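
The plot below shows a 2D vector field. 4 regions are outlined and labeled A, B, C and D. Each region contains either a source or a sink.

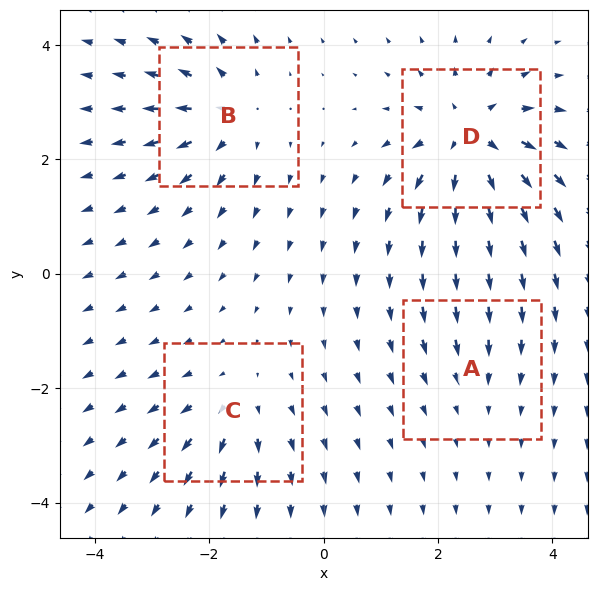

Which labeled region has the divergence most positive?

D

Divergence at each region's feature centre — A: about -2, B: about +5, C: about +4, D: about +8. Region D is most positive.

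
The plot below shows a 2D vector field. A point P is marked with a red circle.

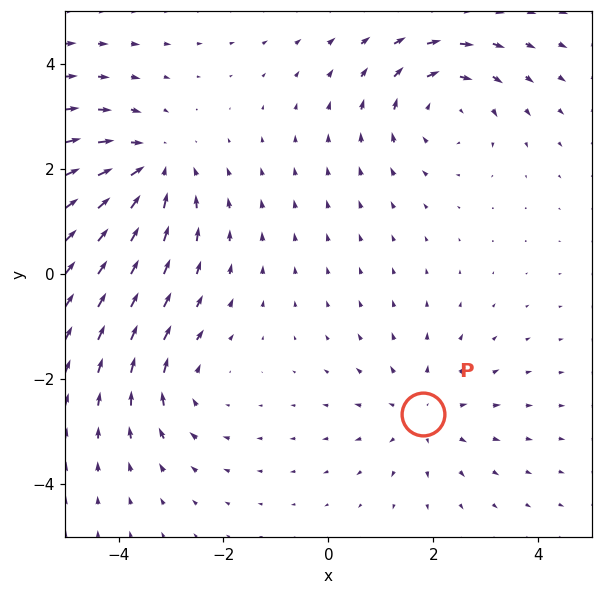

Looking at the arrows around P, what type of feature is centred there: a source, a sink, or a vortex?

At P (1.8, -2.7) the arrows spread outward. Divergence about +3, curl ≈0 — positive divergence with near-zero curl is a source.

source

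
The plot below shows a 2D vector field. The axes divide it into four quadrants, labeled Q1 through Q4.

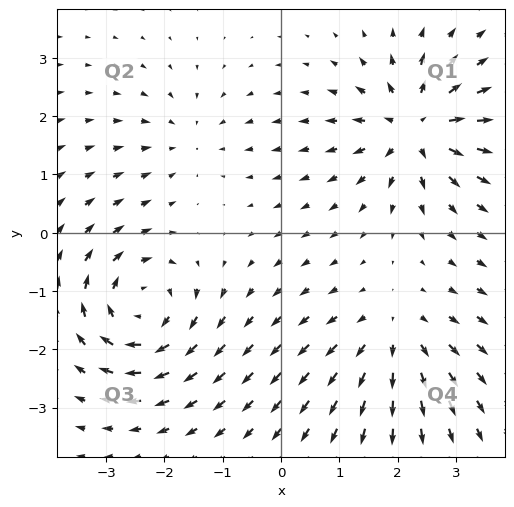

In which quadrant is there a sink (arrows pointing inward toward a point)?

Q2

The sink sits at approximately (-1.6, 1.6), which lies in quadrant Q2. The divergence there is about -3, negative as expected for a sink.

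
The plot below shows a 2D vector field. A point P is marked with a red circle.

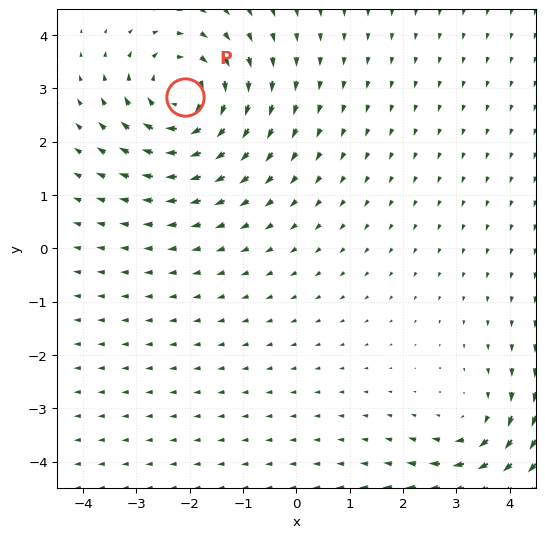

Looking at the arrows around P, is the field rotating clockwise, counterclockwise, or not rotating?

Near P at (-2.1, 2.8) the arrows circulate clockwise. The curl (z-component) there is about -5; negative curl means clockwise rotation.

clockwise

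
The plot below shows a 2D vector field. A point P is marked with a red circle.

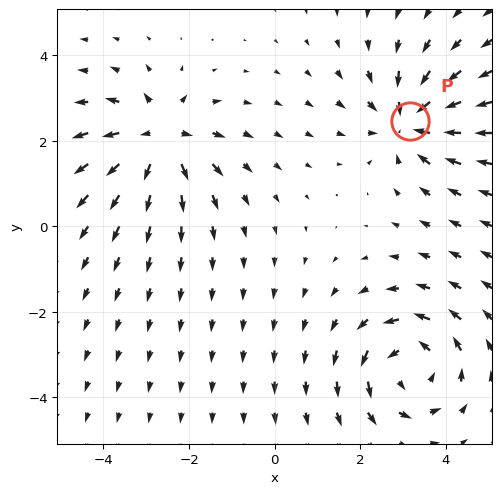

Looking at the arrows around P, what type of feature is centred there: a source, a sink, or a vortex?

sink

At P (3.2, 2.5) the arrows converge inward. Divergence about -4, curl ≈0 — negative divergence with near-zero curl is a sink.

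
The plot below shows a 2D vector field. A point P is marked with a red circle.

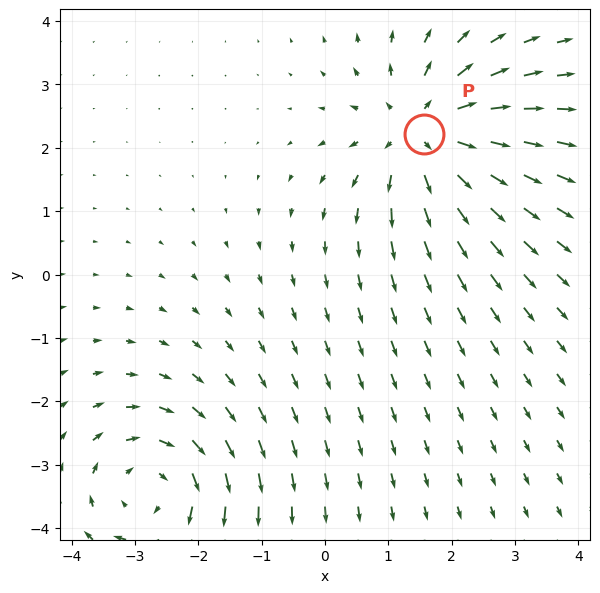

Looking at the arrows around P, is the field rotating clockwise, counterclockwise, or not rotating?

not rotating

Near P at (1.6, 2.2) the arrows show no circulation. The curl there is ≈0.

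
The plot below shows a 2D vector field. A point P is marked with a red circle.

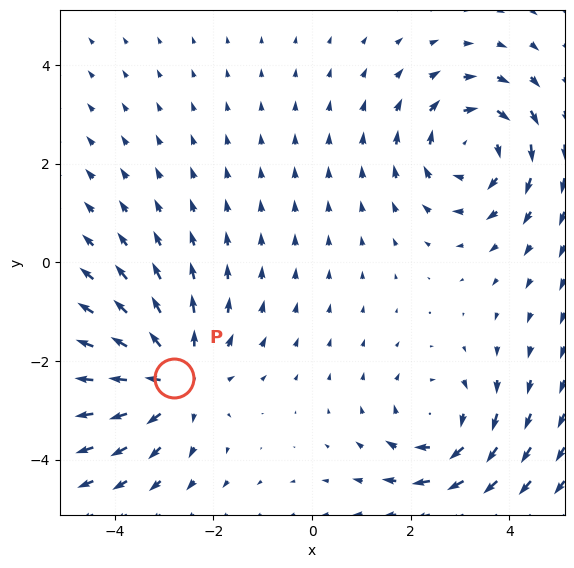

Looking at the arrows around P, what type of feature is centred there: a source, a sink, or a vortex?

At P (-2.8, -2.3) the arrows spread outward. Divergence about +3, curl ≈0 — positive divergence with near-zero curl is a source.

source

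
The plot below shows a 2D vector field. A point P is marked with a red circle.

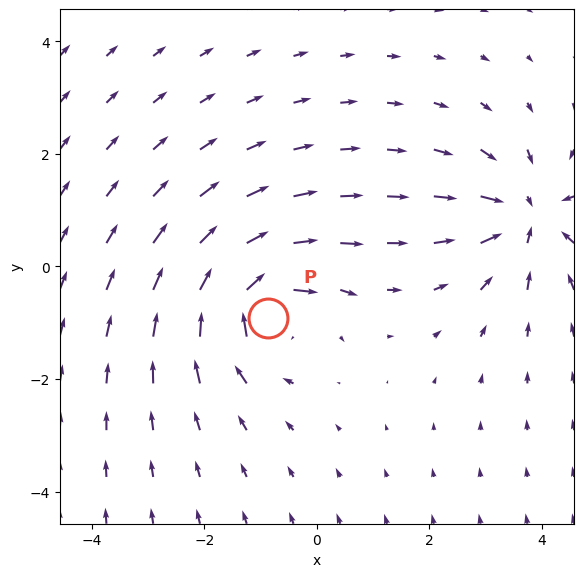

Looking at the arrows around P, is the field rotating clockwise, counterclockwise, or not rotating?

Near P at (-0.9, -0.9) the arrows circulate clockwise. The curl (z-component) there is about -4; negative curl means clockwise rotation.

clockwise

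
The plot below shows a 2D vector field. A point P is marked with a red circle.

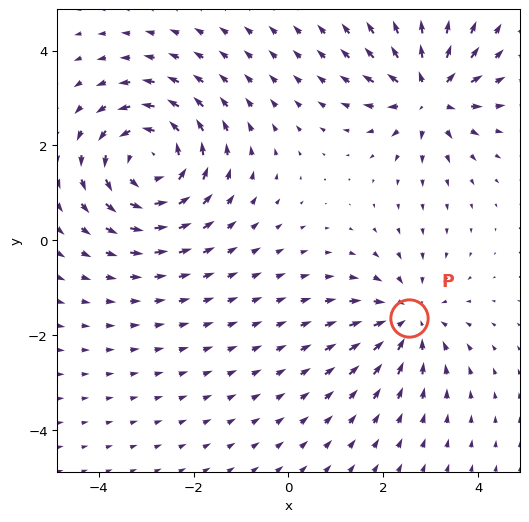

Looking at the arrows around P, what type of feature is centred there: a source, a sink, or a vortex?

At P (2.5, -1.6) the arrows converge inward. Divergence about -3, curl ≈0 — negative divergence with near-zero curl is a sink.

sink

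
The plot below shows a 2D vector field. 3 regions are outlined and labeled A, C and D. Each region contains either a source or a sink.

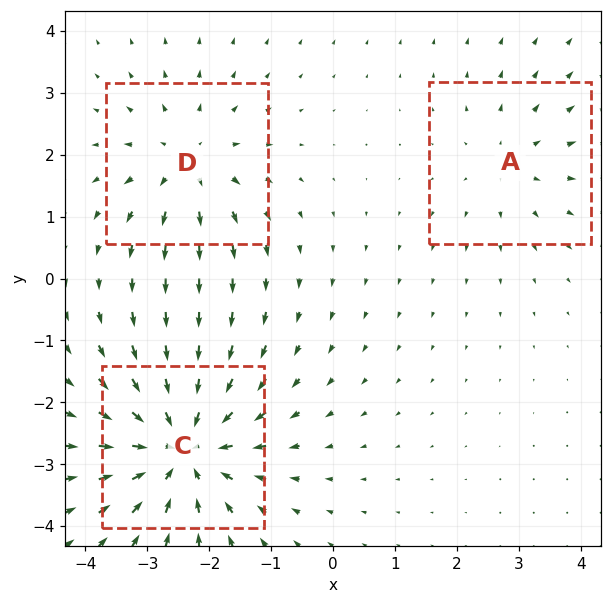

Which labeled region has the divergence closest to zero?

A

Divergence at each region's feature centre — A: about +2, C: about -5, D: about +3. Region A is closest to zero.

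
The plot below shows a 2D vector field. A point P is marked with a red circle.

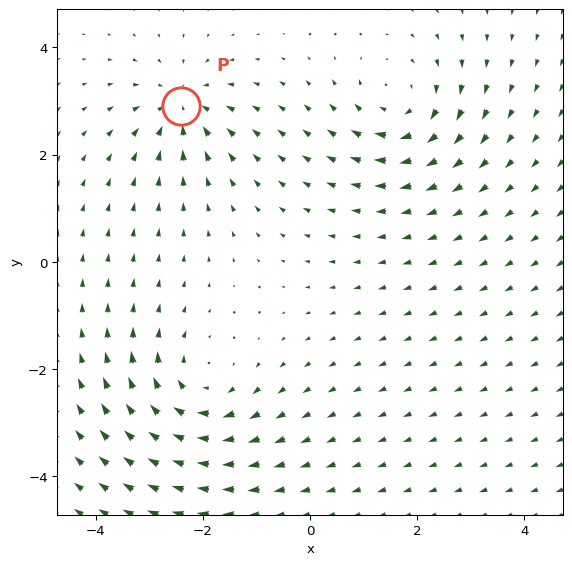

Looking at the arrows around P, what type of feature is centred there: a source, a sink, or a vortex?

sink

At P (-2.4, 2.9) the arrows converge inward. Divergence about -5, curl ≈0 — negative divergence with near-zero curl is a sink.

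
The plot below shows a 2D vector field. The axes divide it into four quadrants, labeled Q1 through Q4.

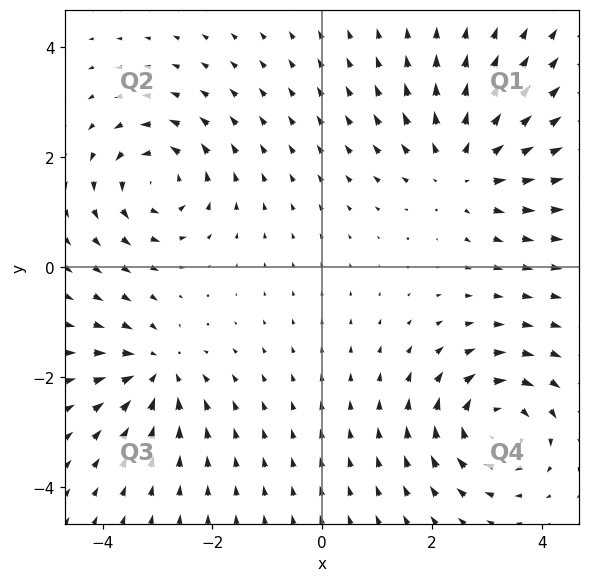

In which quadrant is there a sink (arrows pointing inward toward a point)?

Q3

The sink sits at approximately (-3.0, -1.9), which lies in quadrant Q3. The divergence there is about -5, negative as expected for a sink.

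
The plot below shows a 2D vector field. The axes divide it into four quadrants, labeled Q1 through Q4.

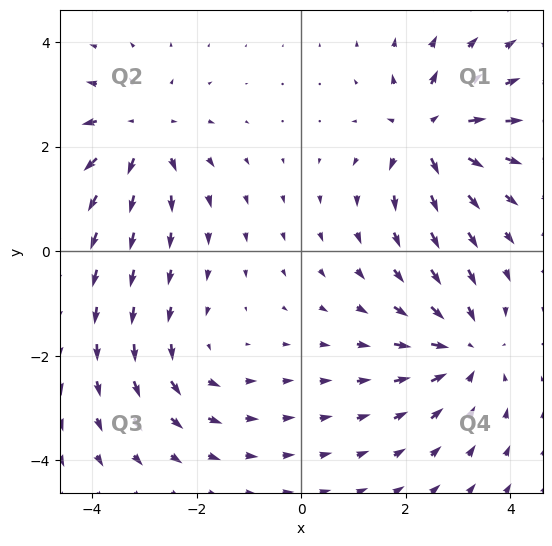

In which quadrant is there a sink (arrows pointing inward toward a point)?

Q4

The sink sits at approximately (3.1, -1.9), which lies in quadrant Q4. The divergence there is about -4, negative as expected for a sink.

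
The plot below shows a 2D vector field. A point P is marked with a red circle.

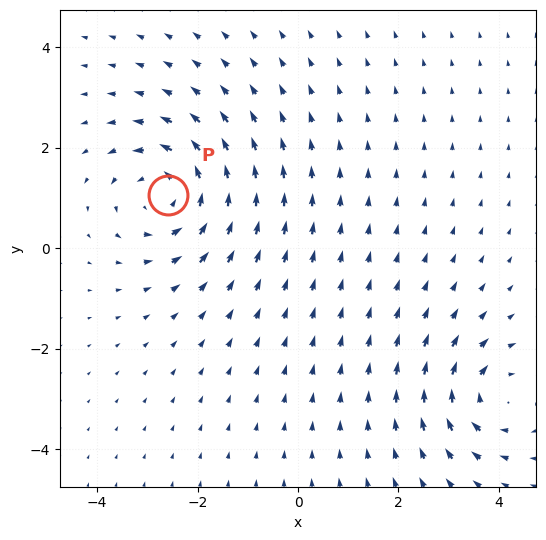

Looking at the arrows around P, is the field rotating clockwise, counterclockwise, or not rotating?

Near P at (-2.6, 1.1) the arrows circulate counterclockwise. The curl (z-component) there is about +5; positive curl means counterclockwise rotation.

counterclockwise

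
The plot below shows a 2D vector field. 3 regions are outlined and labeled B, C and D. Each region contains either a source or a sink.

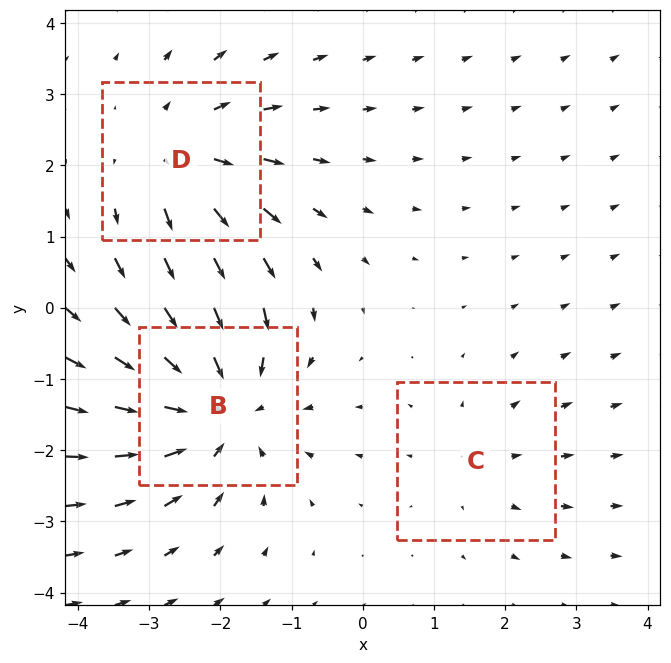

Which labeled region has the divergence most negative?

B

Divergence at each region's feature centre — B: about -4, C: about +2, D: about +3. Region B is most negative.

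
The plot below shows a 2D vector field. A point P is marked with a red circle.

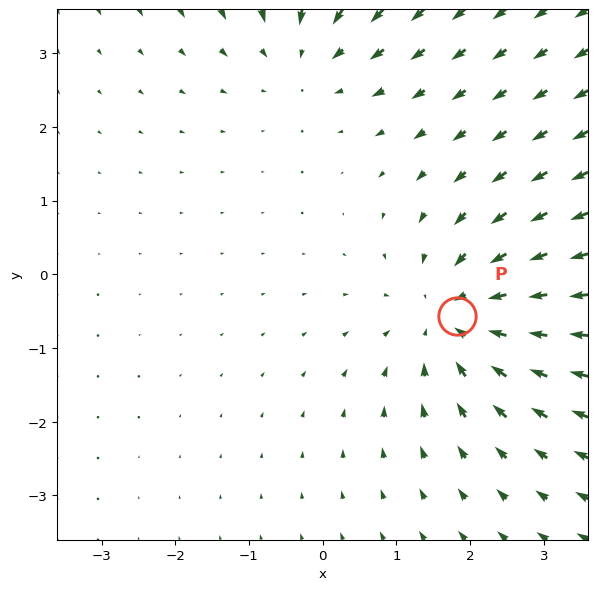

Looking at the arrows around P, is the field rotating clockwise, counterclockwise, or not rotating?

Near P at (1.8, -0.6) the arrows show no circulation. The curl there is ≈0.

not rotating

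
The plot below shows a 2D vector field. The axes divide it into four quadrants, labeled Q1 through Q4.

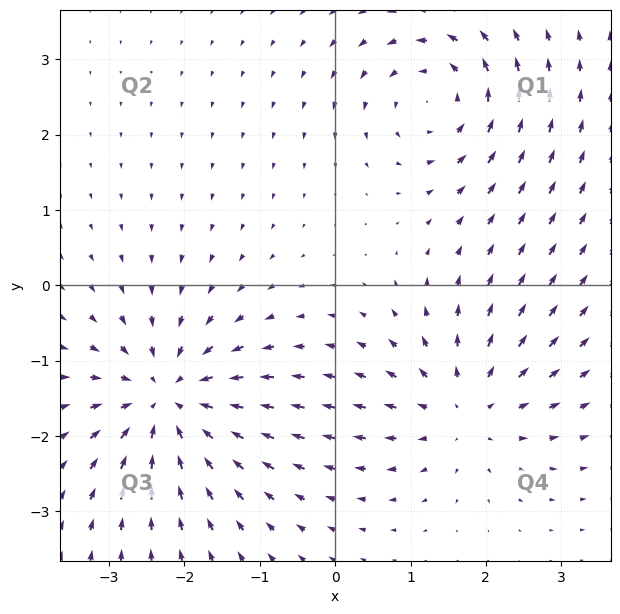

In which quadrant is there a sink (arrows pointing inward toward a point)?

The sink sits at approximately (-2.2, -1.5), which lies in quadrant Q3. The divergence there is about -5, negative as expected for a sink.

Q3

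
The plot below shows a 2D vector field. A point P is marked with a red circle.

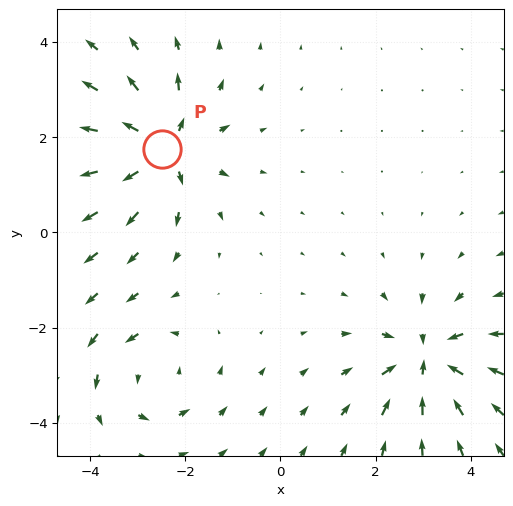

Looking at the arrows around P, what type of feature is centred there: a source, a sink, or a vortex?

source

At P (-2.5, 1.8) the arrows spread outward. Divergence about +7, curl ≈0 — positive divergence with near-zero curl is a source.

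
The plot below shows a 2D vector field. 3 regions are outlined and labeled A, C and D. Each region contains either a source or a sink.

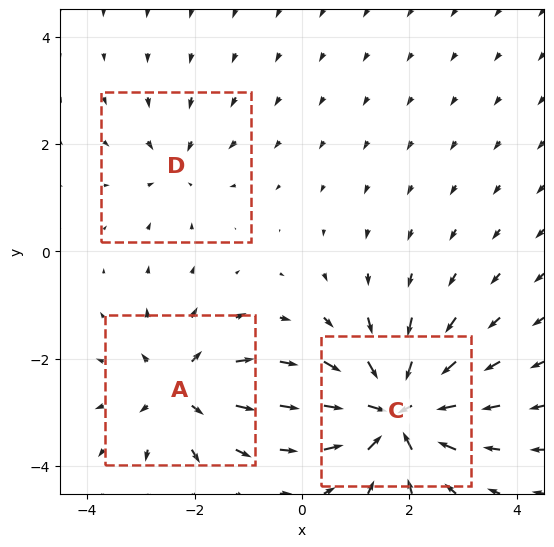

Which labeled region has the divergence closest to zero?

Divergence at each region's feature centre — A: about +4, C: about -7, D: about -3. Region D is closest to zero.

D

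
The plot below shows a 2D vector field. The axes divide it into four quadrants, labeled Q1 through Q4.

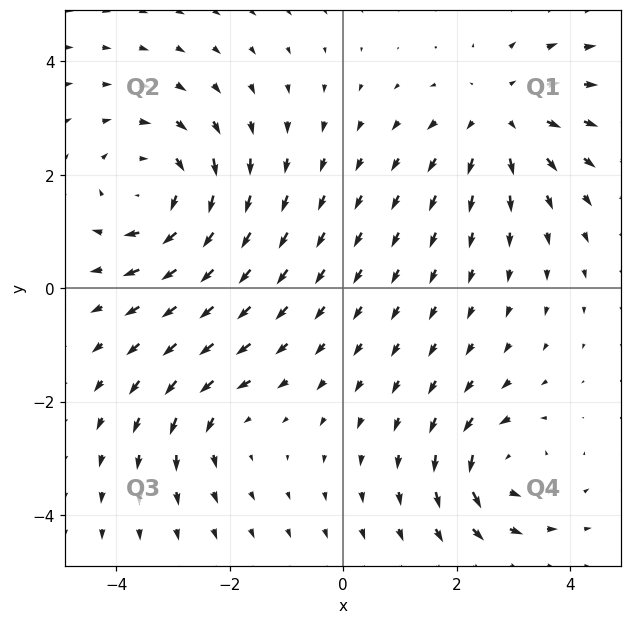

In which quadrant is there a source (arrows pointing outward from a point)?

The source sits at approximately (2.8, 3.0), which lies in quadrant Q1. The divergence there is about +4, positive as expected for a source.

Q1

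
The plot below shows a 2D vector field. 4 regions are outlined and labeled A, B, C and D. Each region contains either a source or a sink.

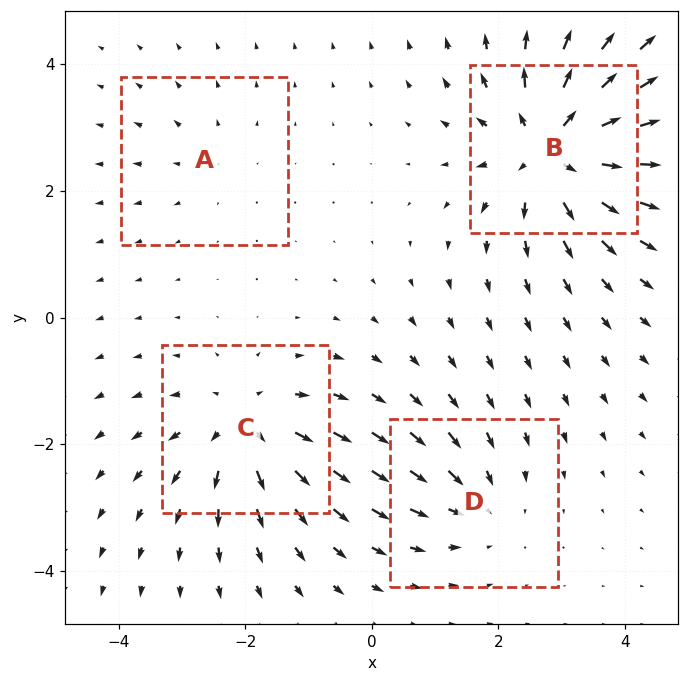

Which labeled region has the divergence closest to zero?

Divergence at each region's feature centre — A: about +2, B: about +7, C: about +5, D: about -3. Region A is closest to zero.

A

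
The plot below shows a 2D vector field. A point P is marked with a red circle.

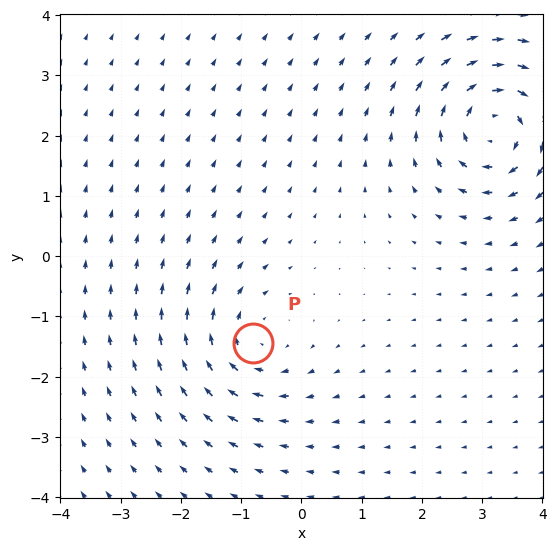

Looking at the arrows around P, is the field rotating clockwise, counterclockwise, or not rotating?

clockwise

Near P at (-0.8, -1.5) the arrows circulate clockwise. The curl (z-component) there is about -4; negative curl means clockwise rotation.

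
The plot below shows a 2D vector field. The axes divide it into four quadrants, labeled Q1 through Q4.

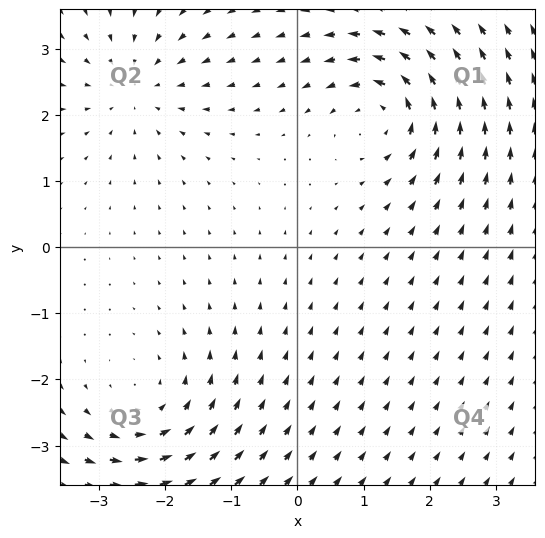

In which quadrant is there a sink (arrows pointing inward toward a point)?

The sink sits at approximately (-2.4, 2.4), which lies in quadrant Q2. The divergence there is about -4, negative as expected for a sink.

Q2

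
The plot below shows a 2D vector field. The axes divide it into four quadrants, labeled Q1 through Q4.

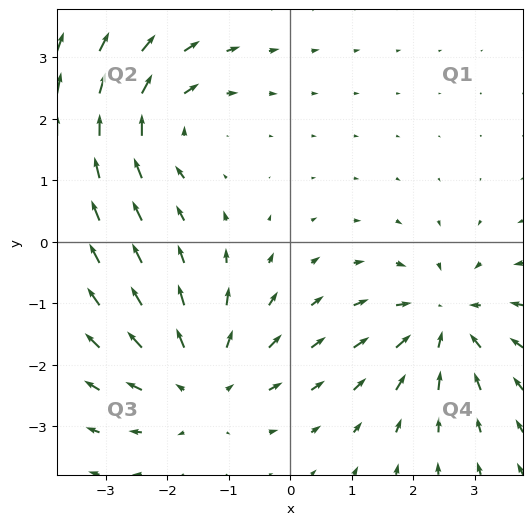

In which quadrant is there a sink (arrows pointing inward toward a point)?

The sink sits at approximately (2.5, -1.3), which lies in quadrant Q4. The divergence there is about -4, negative as expected for a sink.

Q4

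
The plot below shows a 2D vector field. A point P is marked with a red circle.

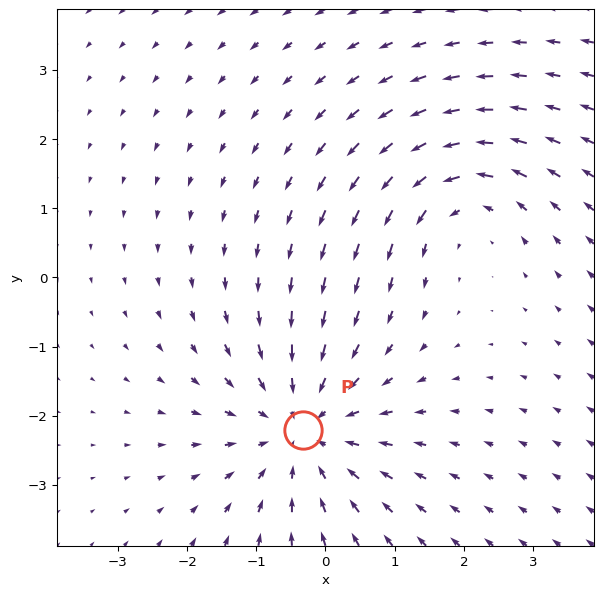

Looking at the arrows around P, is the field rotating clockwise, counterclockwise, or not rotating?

not rotating

Near P at (-0.3, -2.2) the arrows show no circulation. The curl there is ≈0.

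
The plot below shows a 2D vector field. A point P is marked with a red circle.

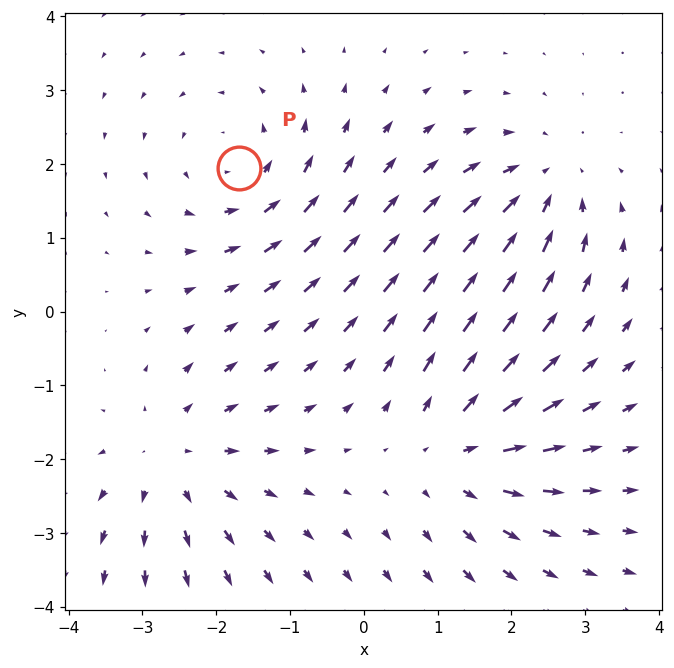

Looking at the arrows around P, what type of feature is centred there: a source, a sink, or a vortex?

At P (-1.7, 2.0) the arrows circulate counterclockwise. Divergence ≈0, curl about +4 — near-zero divergence with nonzero curl is a vortex.

vortex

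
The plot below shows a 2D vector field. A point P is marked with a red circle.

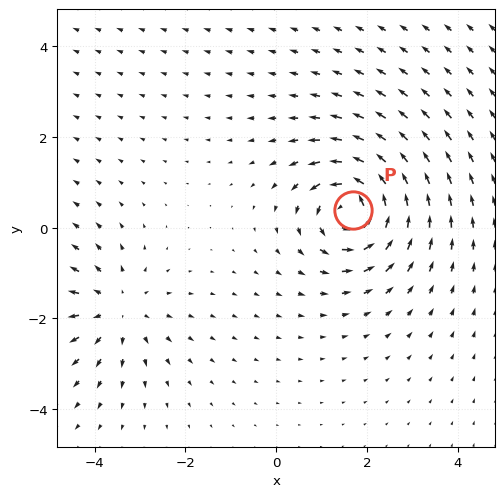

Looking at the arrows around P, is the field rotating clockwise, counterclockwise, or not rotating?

Near P at (1.7, 0.4) the arrows circulate counterclockwise. The curl (z-component) there is about +7; positive curl means counterclockwise rotation.

counterclockwise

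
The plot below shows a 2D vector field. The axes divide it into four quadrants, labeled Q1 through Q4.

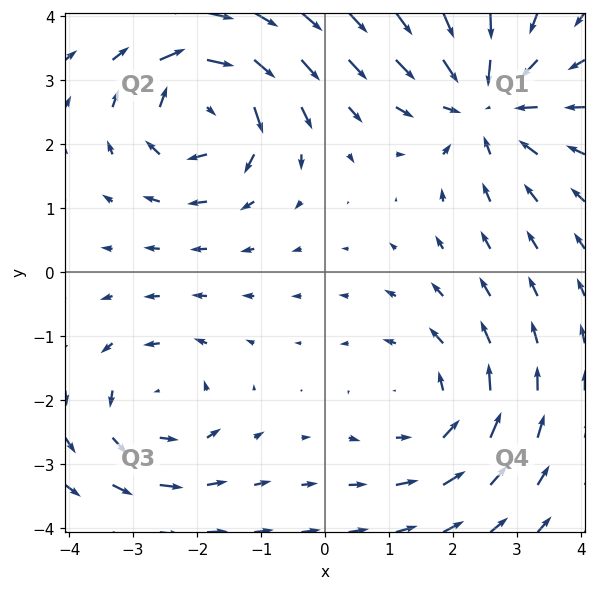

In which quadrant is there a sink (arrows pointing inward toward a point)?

The sink sits at approximately (2.5, 2.6), which lies in quadrant Q1. The divergence there is about -4, negative as expected for a sink.

Q1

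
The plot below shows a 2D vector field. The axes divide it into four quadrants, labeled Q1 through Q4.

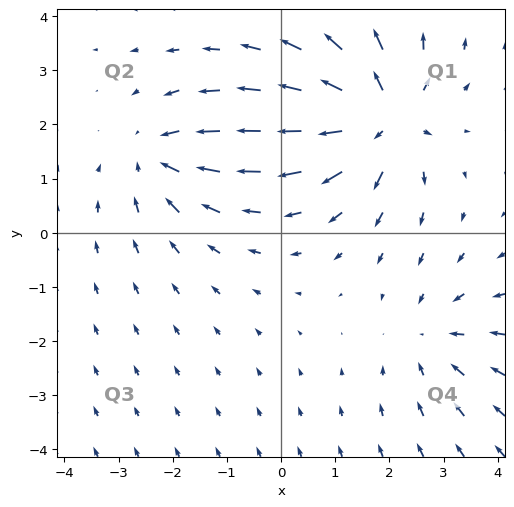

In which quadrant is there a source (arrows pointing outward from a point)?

Q1

The source sits at approximately (1.9, 2.1), which lies in quadrant Q1. The divergence there is about +5, positive as expected for a source.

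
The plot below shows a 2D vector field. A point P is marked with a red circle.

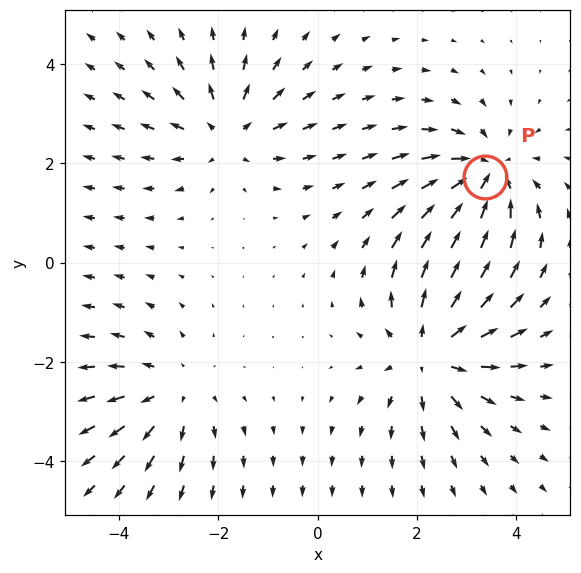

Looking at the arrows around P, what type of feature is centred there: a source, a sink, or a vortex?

At P (3.4, 1.7) the arrows converge inward. Divergence about -4, curl ≈0 — negative divergence with near-zero curl is a sink.

sink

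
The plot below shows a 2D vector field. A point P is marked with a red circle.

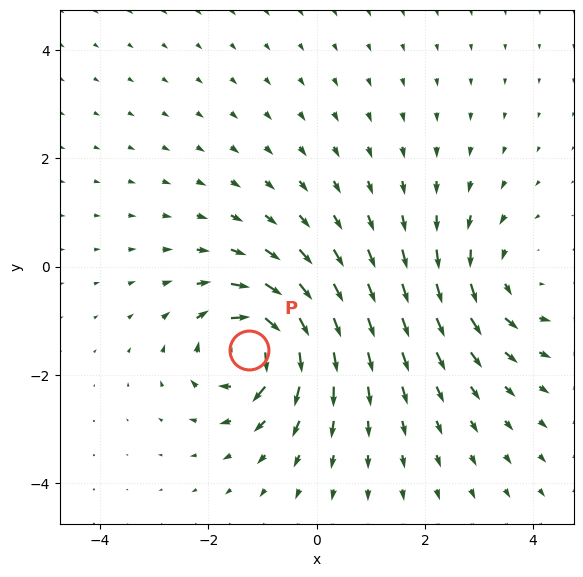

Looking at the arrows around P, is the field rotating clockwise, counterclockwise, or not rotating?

Near P at (-1.3, -1.5) the arrows circulate clockwise. The curl (z-component) there is about -6; negative curl means clockwise rotation.

clockwise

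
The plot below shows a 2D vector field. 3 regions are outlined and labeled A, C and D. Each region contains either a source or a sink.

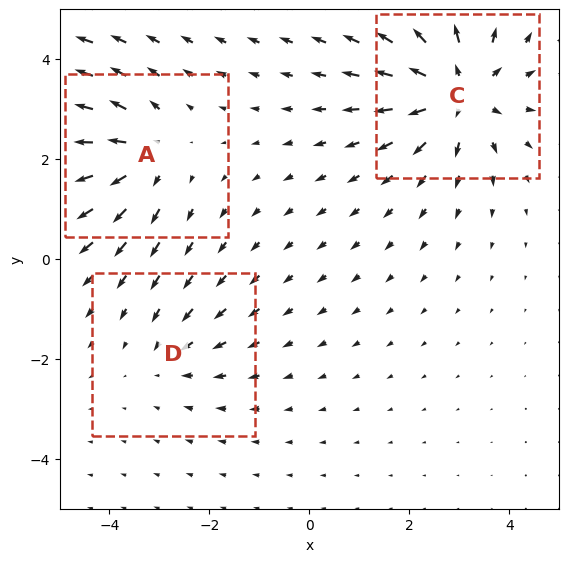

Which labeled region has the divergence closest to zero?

Divergence at each region's feature centre — A: about +3, C: about +4, D: about -2. Region D is closest to zero.

D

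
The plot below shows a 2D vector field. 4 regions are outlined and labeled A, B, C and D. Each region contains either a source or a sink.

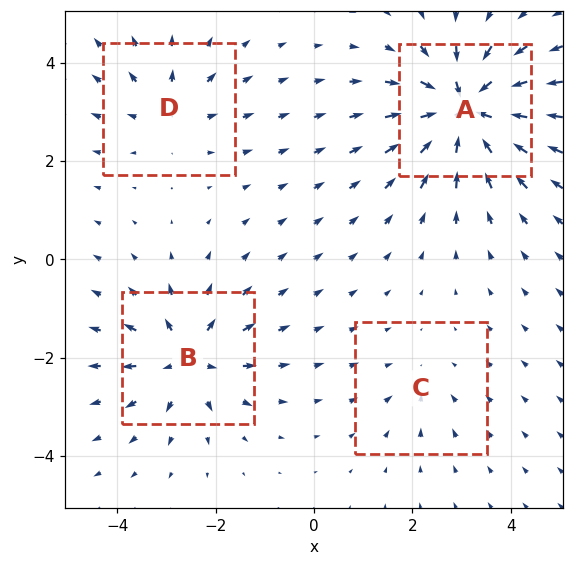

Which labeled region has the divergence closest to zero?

C

Divergence at each region's feature centre — A: about -8, B: about +6, C: about -2, D: about +4. Region C is closest to zero.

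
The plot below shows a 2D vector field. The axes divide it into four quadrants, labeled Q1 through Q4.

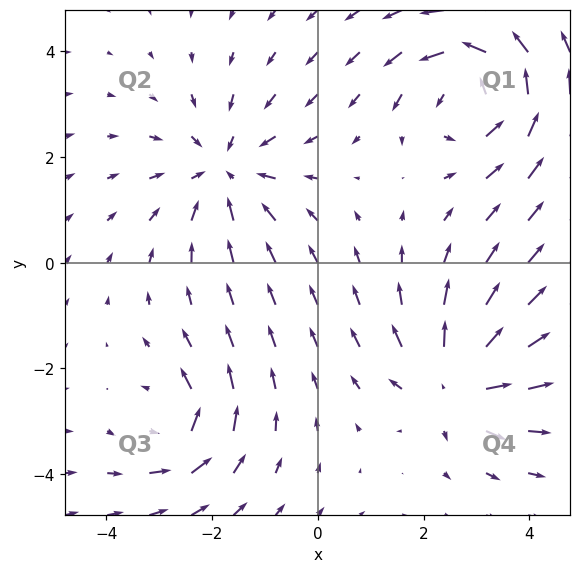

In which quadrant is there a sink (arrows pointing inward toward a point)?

The sink sits at approximately (-1.8, 1.7), which lies in quadrant Q2. The divergence there is about -3, negative as expected for a sink.

Q2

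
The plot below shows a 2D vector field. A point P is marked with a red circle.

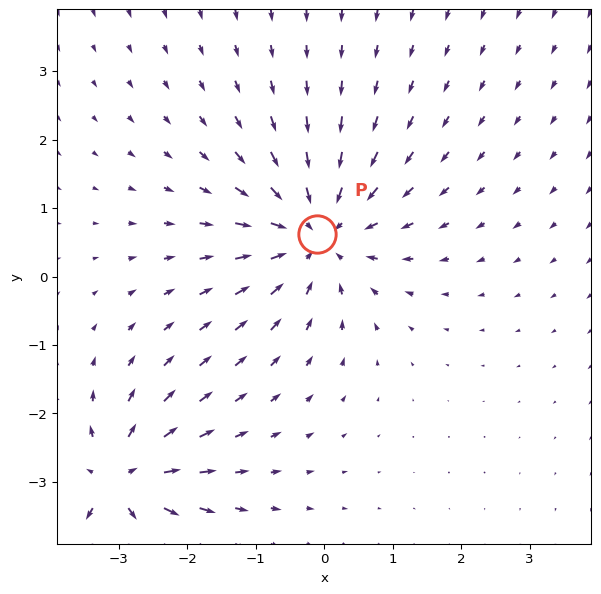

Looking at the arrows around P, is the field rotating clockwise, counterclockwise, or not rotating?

Near P at (-0.1, 0.6) the arrows show no circulation. The curl there is ≈0.

not rotating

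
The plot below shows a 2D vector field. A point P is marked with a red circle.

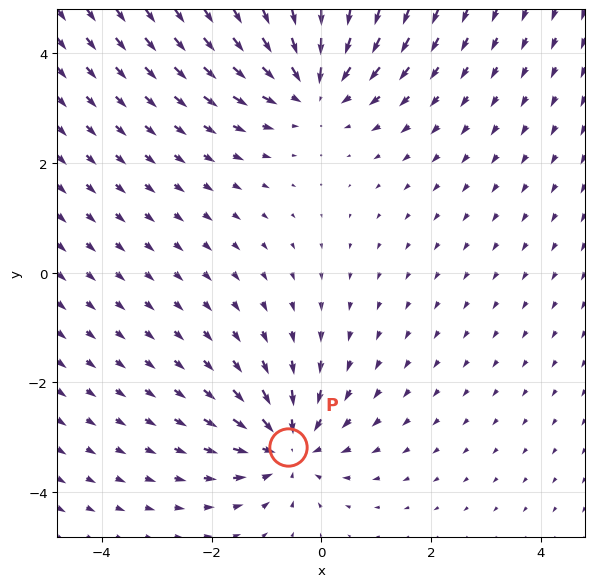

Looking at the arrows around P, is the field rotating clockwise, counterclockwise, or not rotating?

Near P at (-0.6, -3.2) the arrows show no circulation. The curl there is ≈0.

not rotating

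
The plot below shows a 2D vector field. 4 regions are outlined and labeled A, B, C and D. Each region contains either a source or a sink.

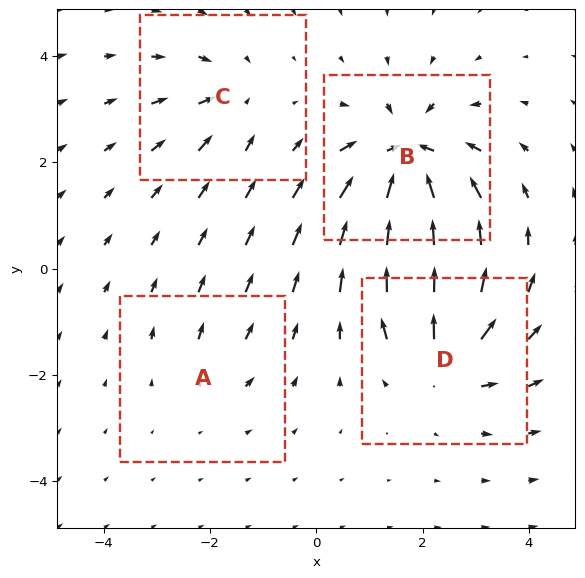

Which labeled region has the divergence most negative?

B

Divergence at each region's feature centre — A: about +2, B: about -8, C: about -4, D: about +6. Region B is most negative.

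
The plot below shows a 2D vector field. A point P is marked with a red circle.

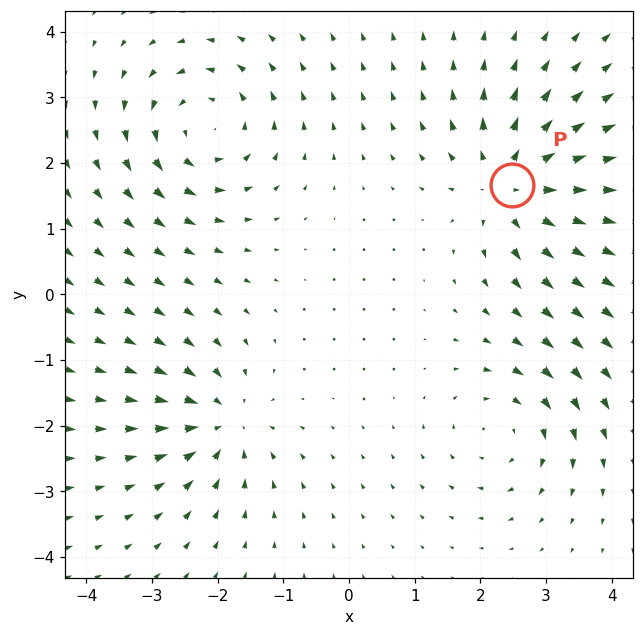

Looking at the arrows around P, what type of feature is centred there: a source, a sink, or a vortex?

At P (2.5, 1.7) the arrows spread outward. Divergence about +6, curl ≈0 — positive divergence with near-zero curl is a source.

source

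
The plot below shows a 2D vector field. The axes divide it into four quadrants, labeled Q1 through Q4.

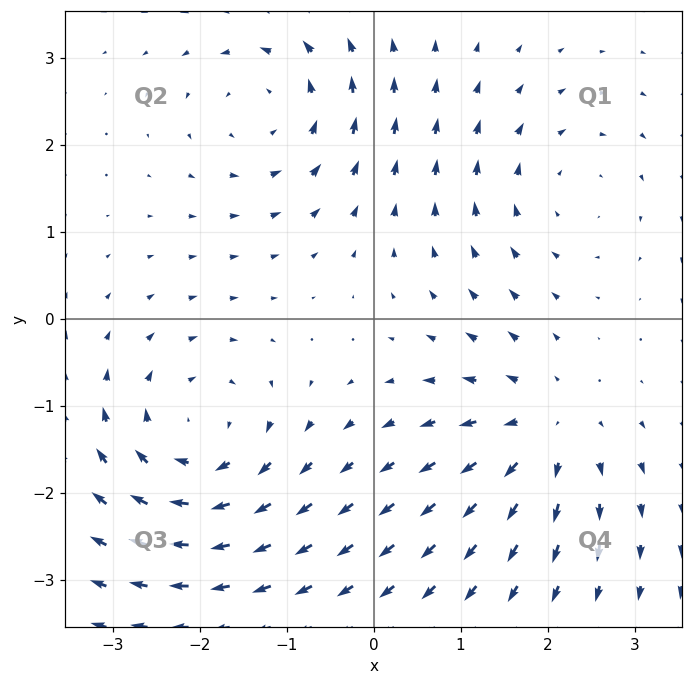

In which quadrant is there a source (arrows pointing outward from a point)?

Q4

The source sits at approximately (2.0, -1.3), which lies in quadrant Q4. The divergence there is about +5, positive as expected for a source.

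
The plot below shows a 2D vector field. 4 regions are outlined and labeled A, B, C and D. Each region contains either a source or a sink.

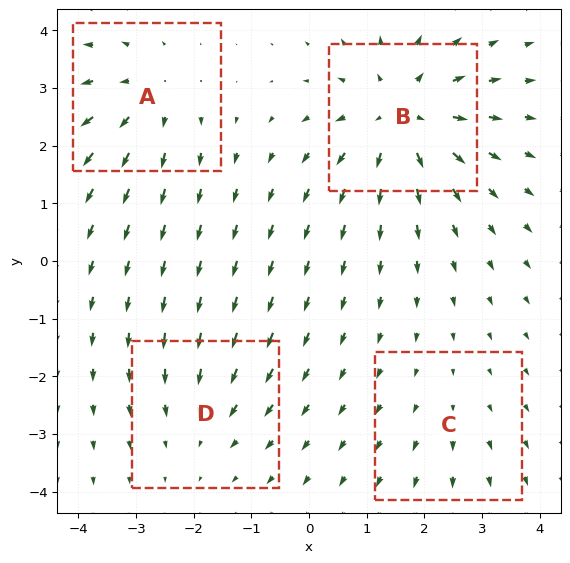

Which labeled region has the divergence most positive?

B

Divergence at each region's feature centre — A: about +4, B: about +6, C: about +2, D: about -3. Region B is most positive.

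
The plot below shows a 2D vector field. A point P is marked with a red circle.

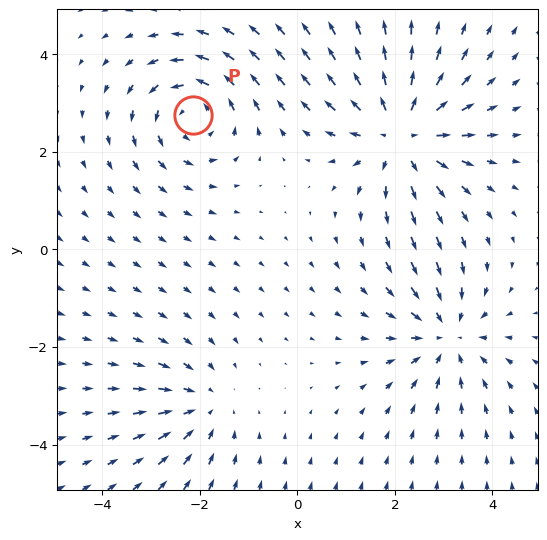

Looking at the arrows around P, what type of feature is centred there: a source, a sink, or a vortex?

At P (-2.1, 2.8) the arrows circulate counterclockwise. Divergence ≈0, curl about +4 — near-zero divergence with nonzero curl is a vortex.

vortex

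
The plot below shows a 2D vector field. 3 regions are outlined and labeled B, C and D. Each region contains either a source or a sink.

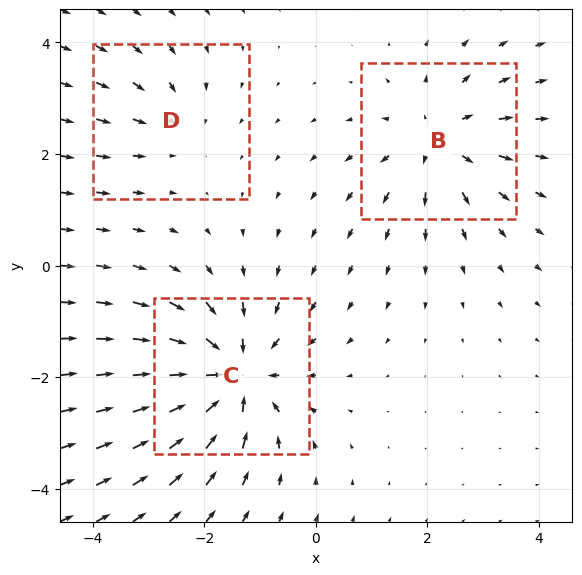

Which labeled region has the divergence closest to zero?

D

Divergence at each region's feature centre — B: about +3, C: about -5, D: about -2. Region D is closest to zero.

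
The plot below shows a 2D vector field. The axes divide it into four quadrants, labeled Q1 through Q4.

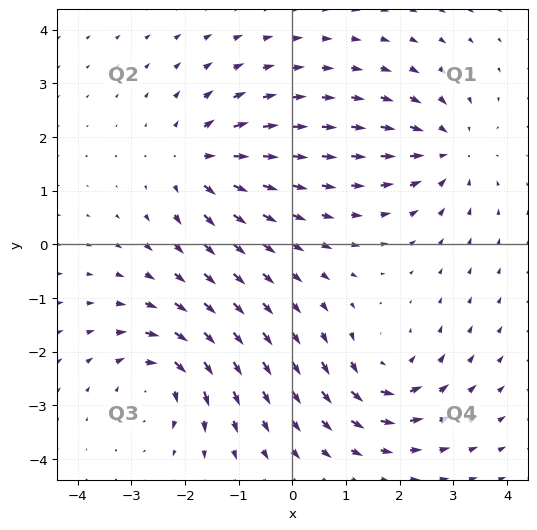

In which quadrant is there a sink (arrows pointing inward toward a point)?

Q1

The sink sits at approximately (2.9, 1.8), which lies in quadrant Q1. The divergence there is about -5, negative as expected for a sink.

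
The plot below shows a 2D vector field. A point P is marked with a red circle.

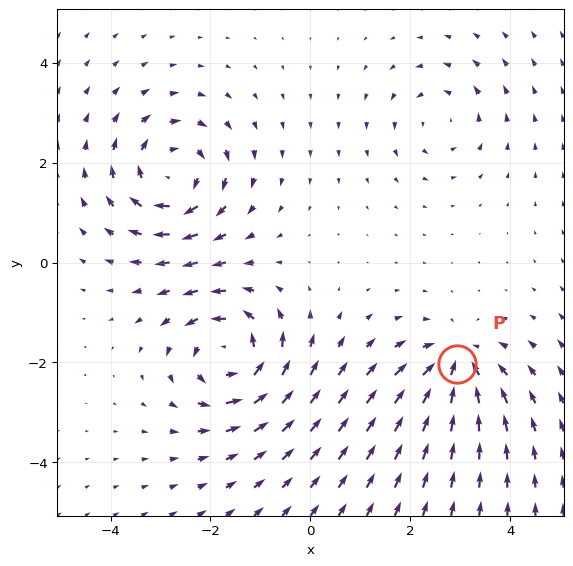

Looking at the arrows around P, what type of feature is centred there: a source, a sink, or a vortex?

sink

At P (2.9, -2.0) the arrows converge inward. Divergence about -5, curl ≈0 — negative divergence with near-zero curl is a sink.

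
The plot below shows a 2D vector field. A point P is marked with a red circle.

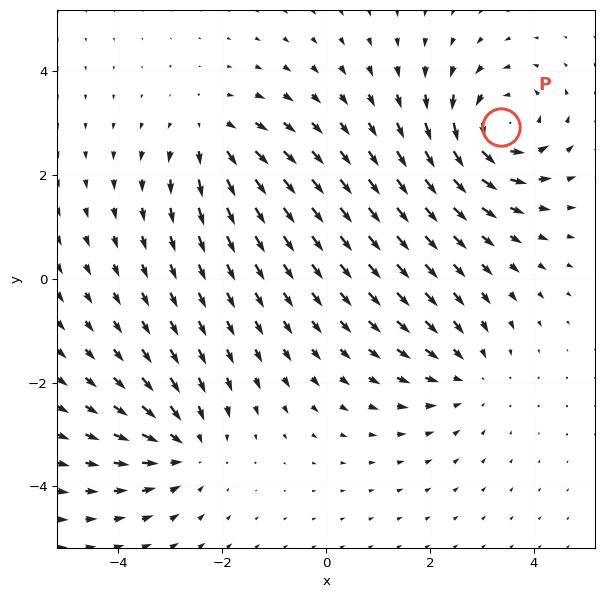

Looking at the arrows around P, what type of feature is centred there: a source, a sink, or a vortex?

vortex

At P (3.4, 2.9) the arrows circulate counterclockwise. Divergence ≈0, curl about +6 — near-zero divergence with nonzero curl is a vortex.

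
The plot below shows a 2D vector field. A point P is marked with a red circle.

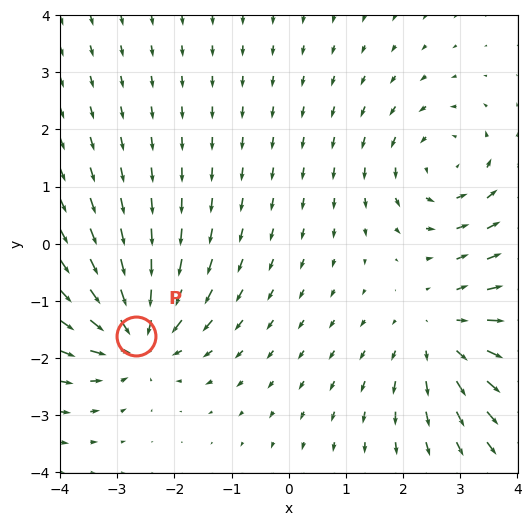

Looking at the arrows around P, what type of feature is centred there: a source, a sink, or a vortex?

sink

At P (-2.7, -1.6) the arrows converge inward. Divergence about -4, curl ≈0 — negative divergence with near-zero curl is a sink.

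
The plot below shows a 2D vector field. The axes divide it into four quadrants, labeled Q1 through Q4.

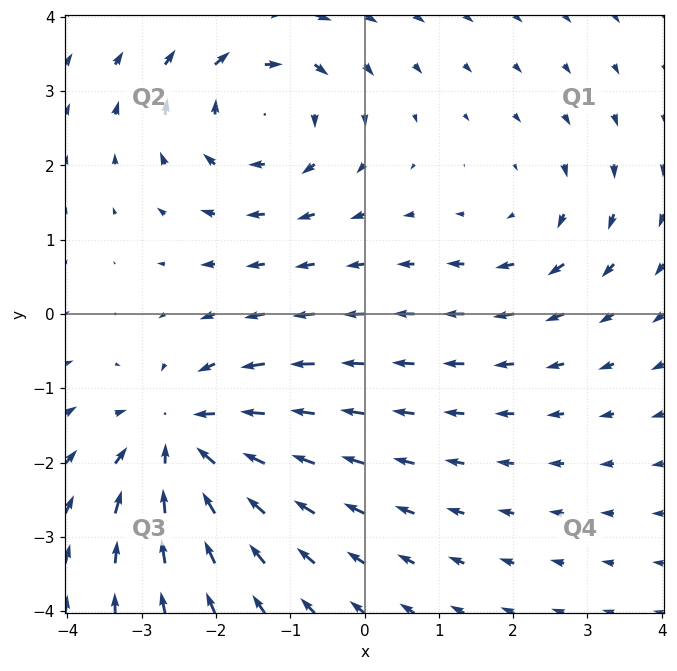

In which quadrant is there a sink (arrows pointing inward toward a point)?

The sink sits at approximately (-2.4, -1.7), which lies in quadrant Q3. The divergence there is about -4, negative as expected for a sink.

Q3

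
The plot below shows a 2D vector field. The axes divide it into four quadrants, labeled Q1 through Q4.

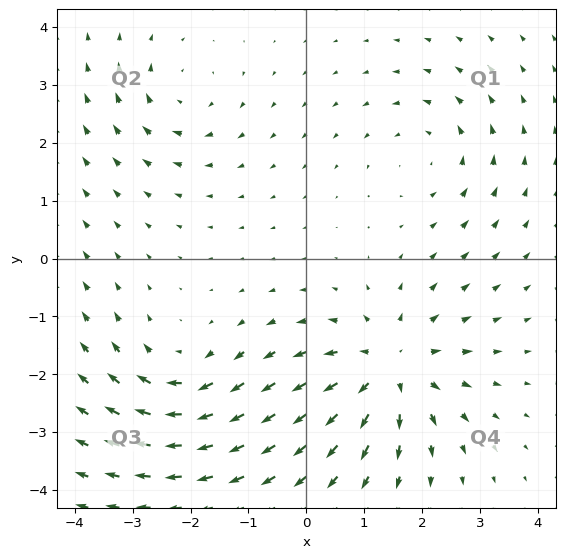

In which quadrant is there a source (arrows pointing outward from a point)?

Q4

The source sits at approximately (1.4, -1.9), which lies in quadrant Q4. The divergence there is about +5, positive as expected for a source.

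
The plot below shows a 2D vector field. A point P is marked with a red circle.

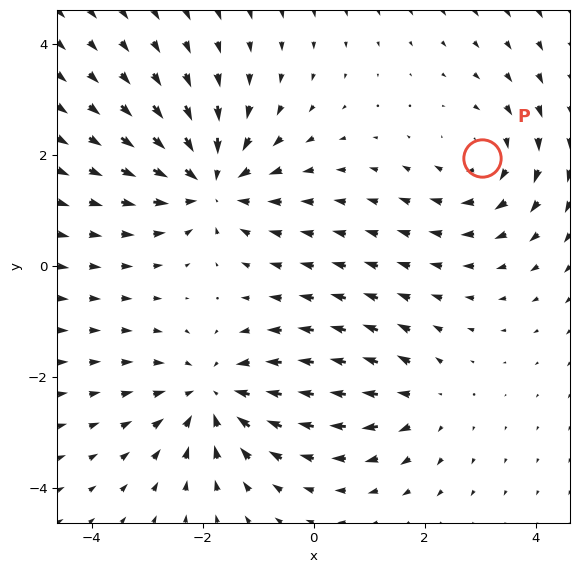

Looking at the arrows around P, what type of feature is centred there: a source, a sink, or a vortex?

vortex

At P (3.0, 2.0) the arrows circulate clockwise. Divergence ≈0, curl about -3 — near-zero divergence with nonzero curl is a vortex.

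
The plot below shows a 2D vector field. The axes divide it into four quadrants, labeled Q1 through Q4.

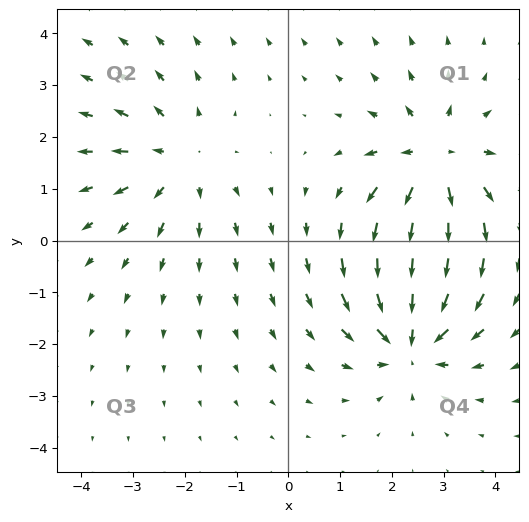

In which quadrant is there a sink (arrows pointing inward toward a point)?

Q4

The sink sits at approximately (2.4, -1.9), which lies in quadrant Q4. The divergence there is about -5, negative as expected for a sink.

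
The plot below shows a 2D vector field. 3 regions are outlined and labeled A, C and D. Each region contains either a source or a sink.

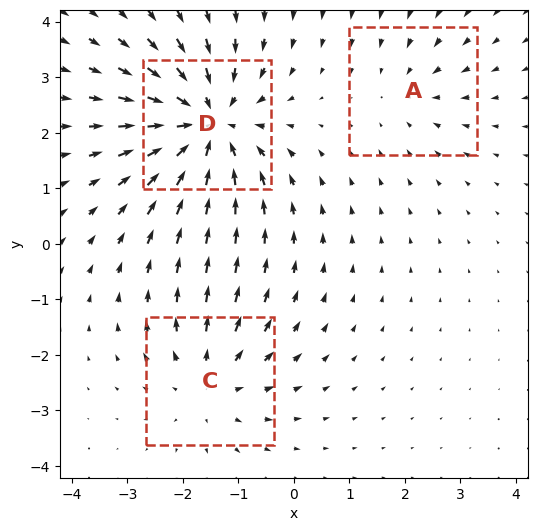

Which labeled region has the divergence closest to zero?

Divergence at each region's feature centre — A: about -2, C: about +3, D: about -5. Region A is closest to zero.

A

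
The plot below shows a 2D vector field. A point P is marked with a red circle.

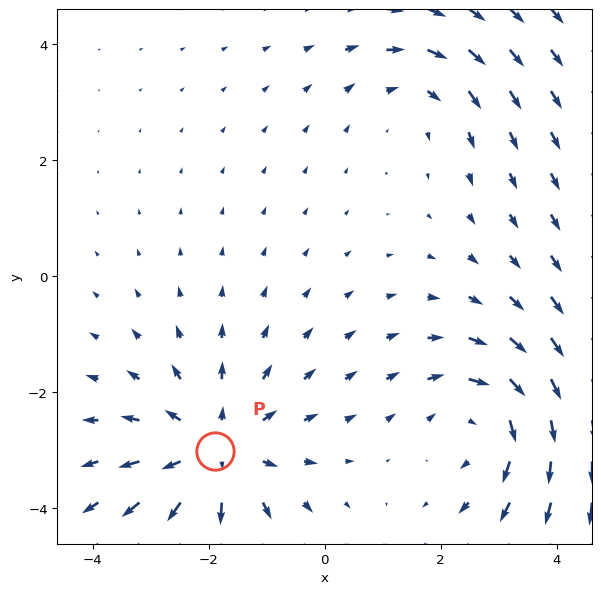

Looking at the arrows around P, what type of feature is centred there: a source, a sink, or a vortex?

At P (-1.9, -3.0) the arrows spread outward. Divergence about +4, curl ≈0 — positive divergence with near-zero curl is a source.

source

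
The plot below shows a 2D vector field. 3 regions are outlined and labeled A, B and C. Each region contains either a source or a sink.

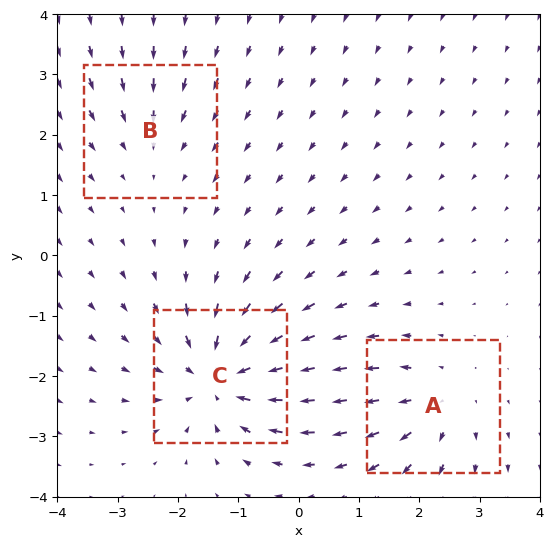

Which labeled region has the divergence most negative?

C

Divergence at each region's feature centre — A: about +3, B: about -2, C: about -6. Region C is most negative.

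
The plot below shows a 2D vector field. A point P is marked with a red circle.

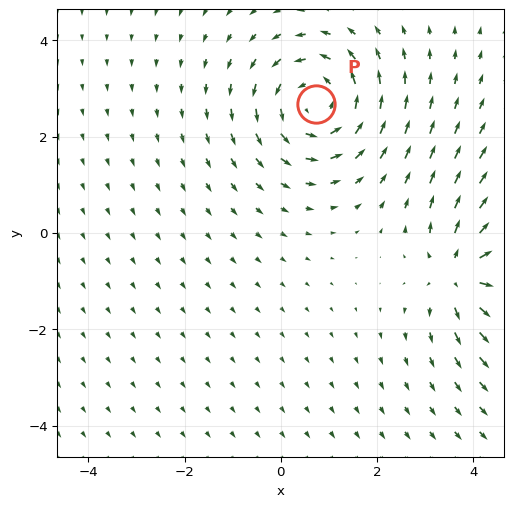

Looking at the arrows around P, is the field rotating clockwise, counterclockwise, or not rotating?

Near P at (0.7, 2.7) the arrows circulate counterclockwise. The curl (z-component) there is about +3; positive curl means counterclockwise rotation.

counterclockwise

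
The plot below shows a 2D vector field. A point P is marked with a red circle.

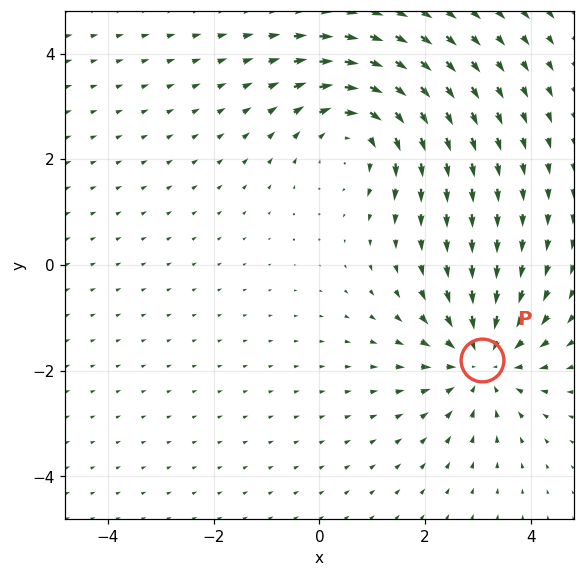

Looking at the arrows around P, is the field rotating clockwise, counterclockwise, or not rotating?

not rotating

Near P at (3.1, -1.8) the arrows show no circulation. The curl there is ≈0.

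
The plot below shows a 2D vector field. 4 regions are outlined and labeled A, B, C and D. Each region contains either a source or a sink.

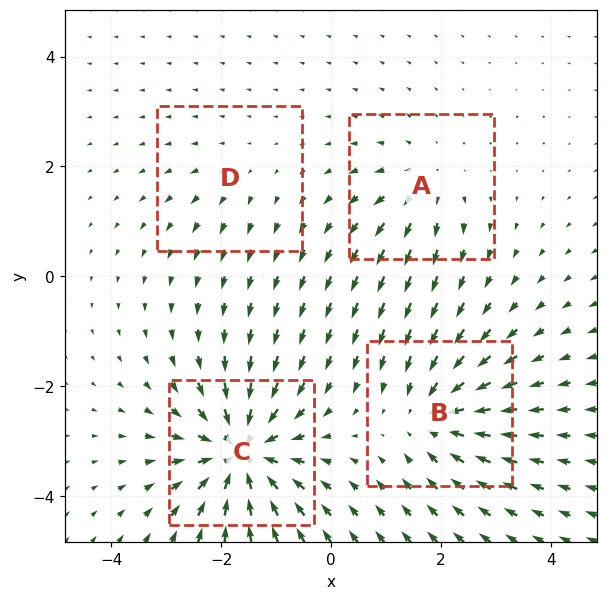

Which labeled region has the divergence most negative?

Divergence at each region's feature centre — A: about +4, B: about -6, C: about -8, D: about +2. Region C is most negative.

C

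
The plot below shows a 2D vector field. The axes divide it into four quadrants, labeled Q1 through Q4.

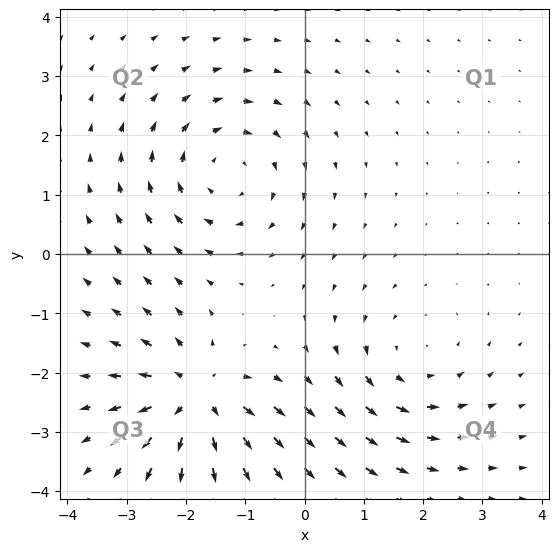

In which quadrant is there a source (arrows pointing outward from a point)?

Q3

The source sits at approximately (-1.8, -2.4), which lies in quadrant Q3. The divergence there is about +5, positive as expected for a source.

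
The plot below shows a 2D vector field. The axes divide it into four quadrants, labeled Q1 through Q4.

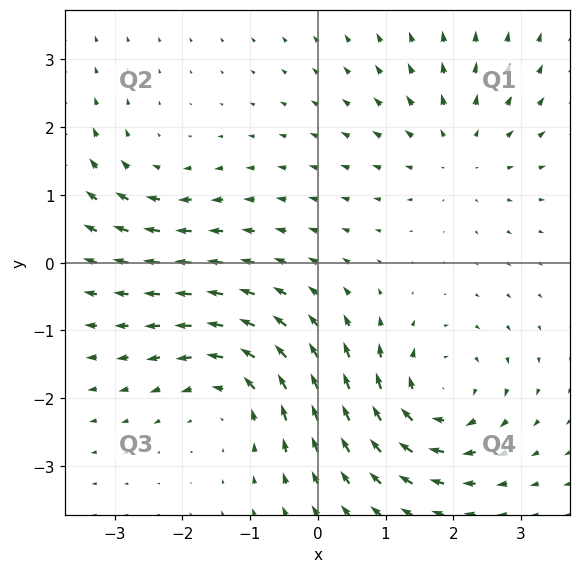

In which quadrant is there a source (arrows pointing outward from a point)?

Q1

The source sits at approximately (2.1, 1.6), which lies in quadrant Q1. The divergence there is about +3, positive as expected for a source.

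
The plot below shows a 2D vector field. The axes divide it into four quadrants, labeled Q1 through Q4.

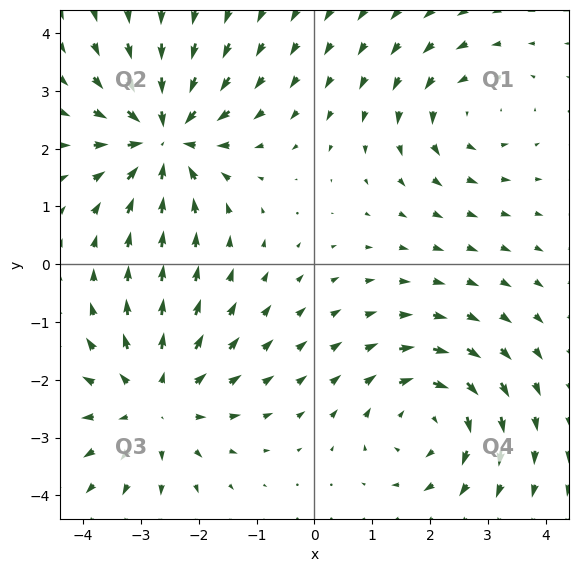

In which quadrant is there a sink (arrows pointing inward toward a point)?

The sink sits at approximately (-2.6, 2.2), which lies in quadrant Q2. The divergence there is about -6, negative as expected for a sink.

Q2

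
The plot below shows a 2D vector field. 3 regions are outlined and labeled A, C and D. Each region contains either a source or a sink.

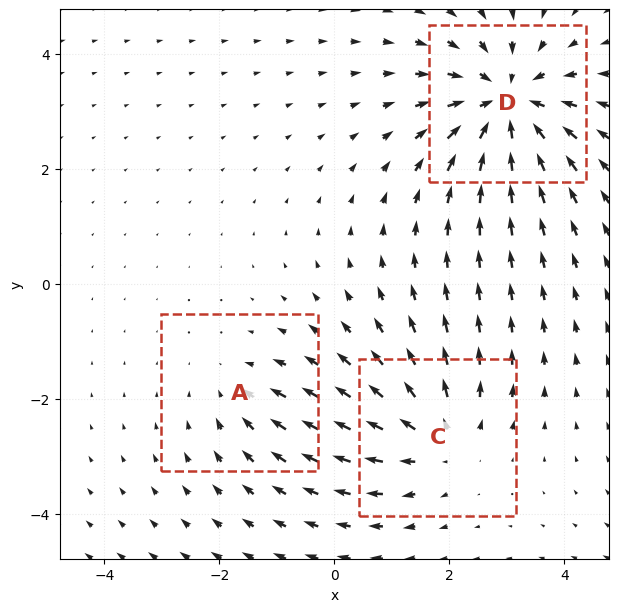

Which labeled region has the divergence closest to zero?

Divergence at each region's feature centre — A: about -2, C: about +3, D: about -5. Region A is closest to zero.

A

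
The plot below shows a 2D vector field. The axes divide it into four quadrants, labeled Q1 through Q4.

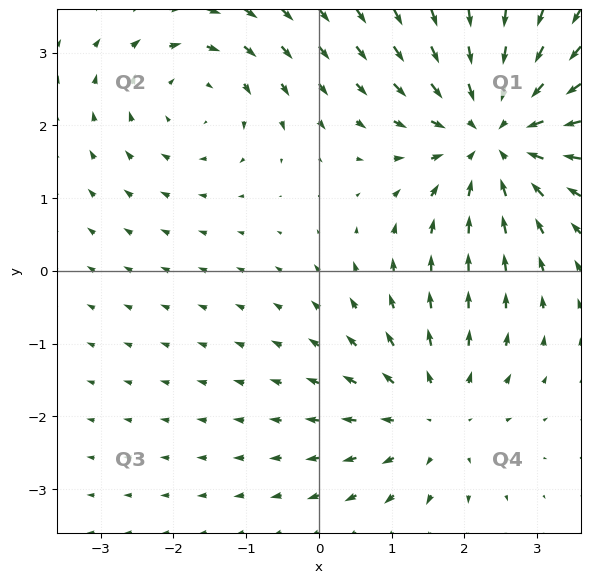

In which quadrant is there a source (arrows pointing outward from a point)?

Q4

The source sits at approximately (1.6, -2.0), which lies in quadrant Q4. The divergence there is about +3, positive as expected for a source.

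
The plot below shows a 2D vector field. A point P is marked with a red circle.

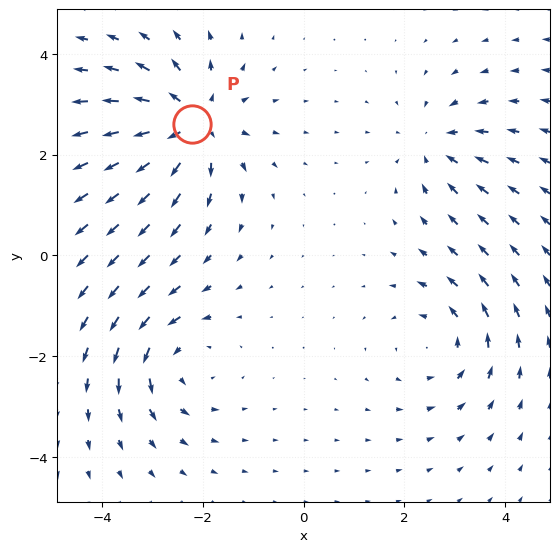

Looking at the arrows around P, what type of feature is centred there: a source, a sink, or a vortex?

At P (-2.2, 2.6) the arrows spread outward. Divergence about +5, curl ≈0 — positive divergence with near-zero curl is a source.

source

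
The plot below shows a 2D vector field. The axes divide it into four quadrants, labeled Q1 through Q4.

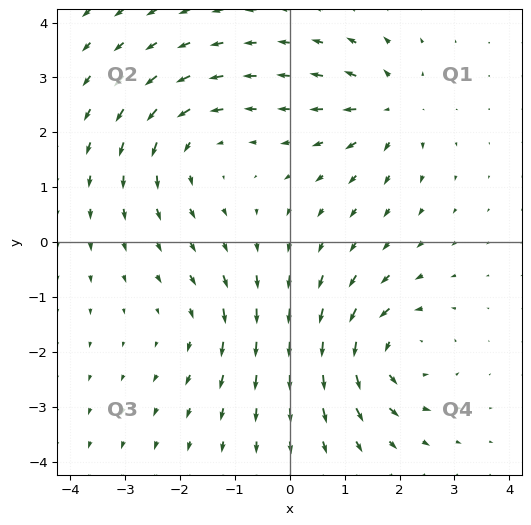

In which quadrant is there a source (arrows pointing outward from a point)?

The source sits at approximately (1.8, 2.4), which lies in quadrant Q1. The divergence there is about +5, positive as expected for a source.

Q1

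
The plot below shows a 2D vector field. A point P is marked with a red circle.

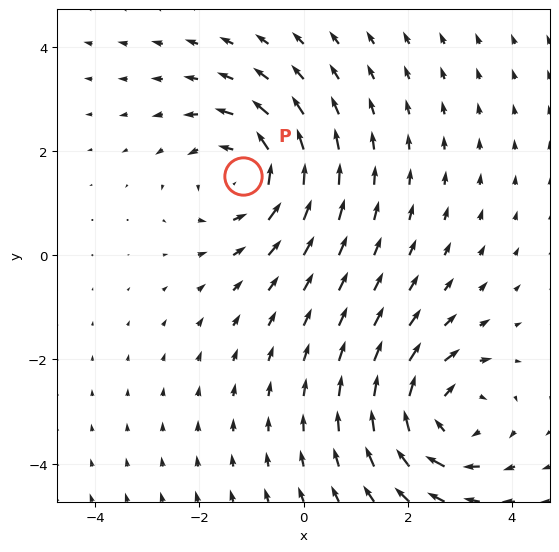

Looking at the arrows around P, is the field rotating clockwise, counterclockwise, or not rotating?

Near P at (-1.2, 1.5) the arrows circulate counterclockwise. The curl (z-component) there is about +3; positive curl means counterclockwise rotation.

counterclockwise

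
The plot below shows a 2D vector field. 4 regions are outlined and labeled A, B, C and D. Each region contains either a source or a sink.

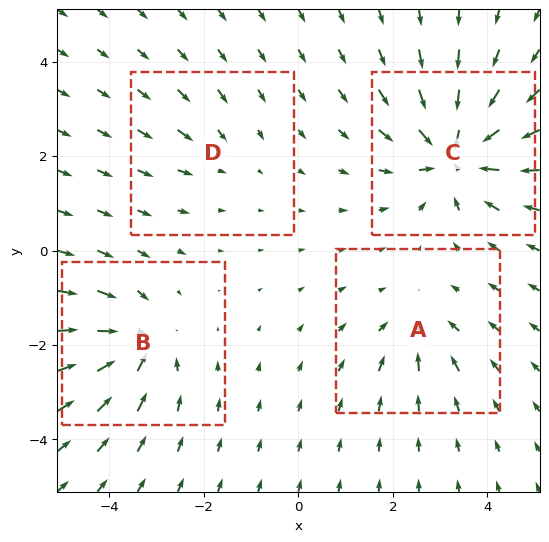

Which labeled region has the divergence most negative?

Divergence at each region's feature centre — A: about -3, B: about -5, C: about -8, D: about -2. Region C is most negative.

C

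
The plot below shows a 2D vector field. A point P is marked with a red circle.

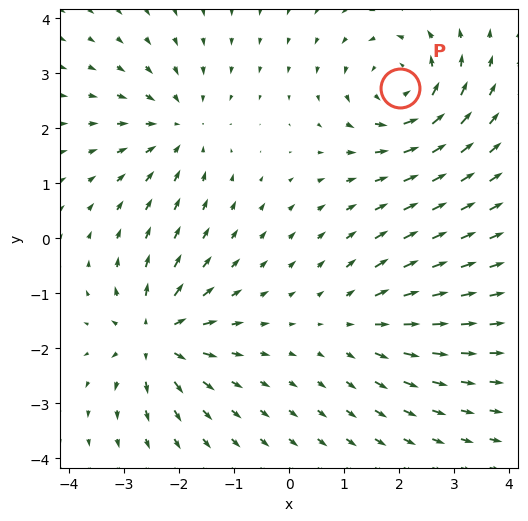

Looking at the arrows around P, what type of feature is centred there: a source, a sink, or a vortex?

vortex

At P (2.0, 2.7) the arrows circulate counterclockwise. Divergence ≈0, curl about +5 — near-zero divergence with nonzero curl is a vortex.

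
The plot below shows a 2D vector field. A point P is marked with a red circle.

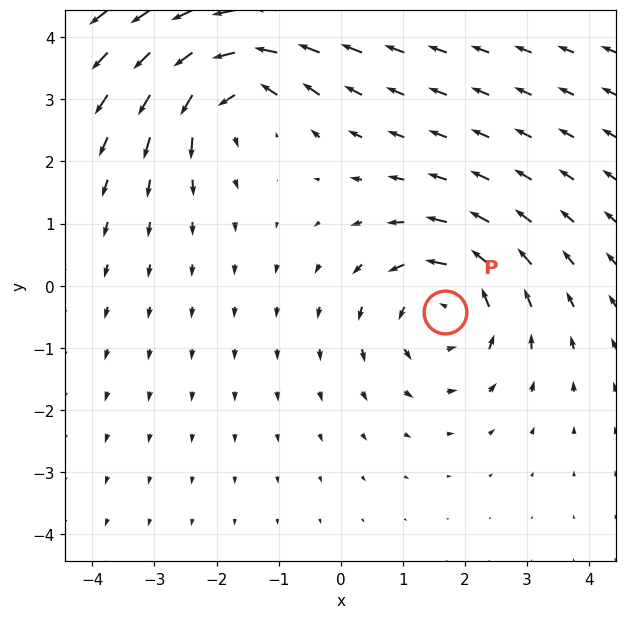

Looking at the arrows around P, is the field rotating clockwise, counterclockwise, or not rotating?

counterclockwise

Near P at (1.7, -0.4) the arrows circulate counterclockwise. The curl (z-component) there is about +4; positive curl means counterclockwise rotation.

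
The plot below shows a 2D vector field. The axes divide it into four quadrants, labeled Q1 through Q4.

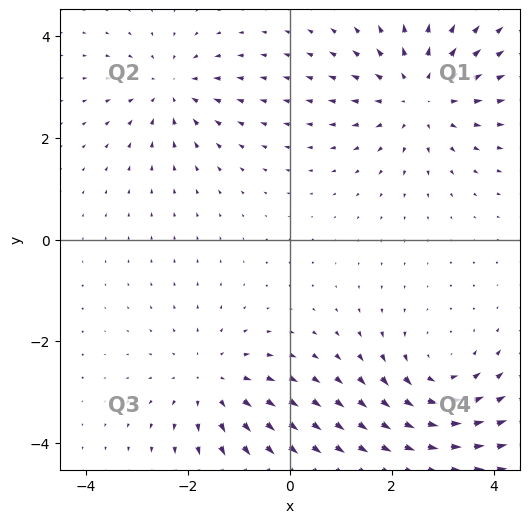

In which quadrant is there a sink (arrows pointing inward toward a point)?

Q2

The sink sits at approximately (-2.3, 3.0), which lies in quadrant Q2. The divergence there is about -3, negative as expected for a sink.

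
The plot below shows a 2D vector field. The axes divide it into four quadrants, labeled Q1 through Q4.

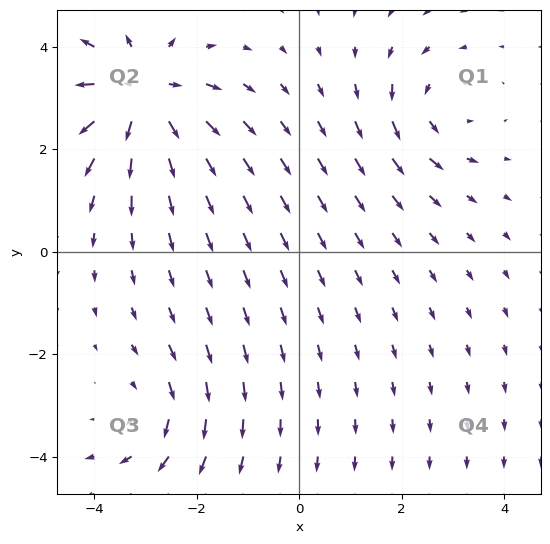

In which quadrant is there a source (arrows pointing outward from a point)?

The source sits at approximately (-3.1, 3.1), which lies in quadrant Q2. The divergence there is about +5, positive as expected for a source.

Q2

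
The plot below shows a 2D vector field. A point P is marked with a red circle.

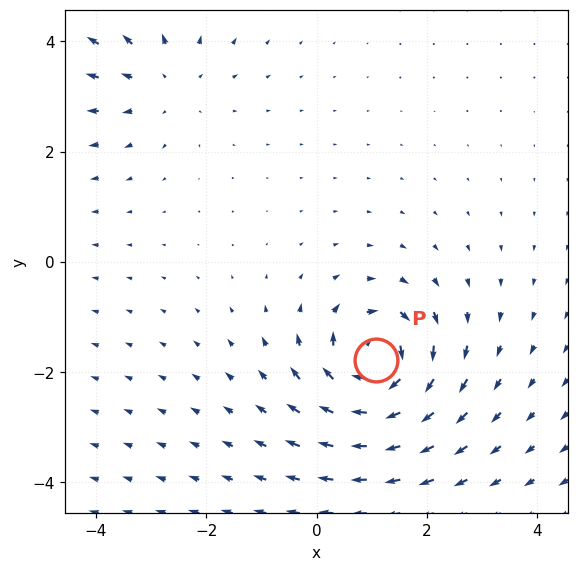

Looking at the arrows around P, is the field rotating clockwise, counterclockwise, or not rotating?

clockwise

Near P at (1.1, -1.8) the arrows circulate clockwise. The curl (z-component) there is about -6; negative curl means clockwise rotation.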